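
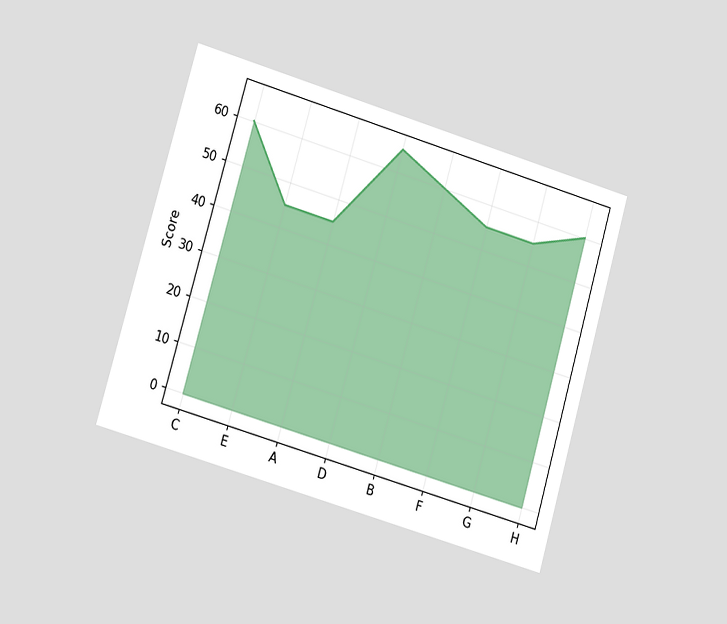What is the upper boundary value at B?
60

The chart is tilted about 16° clockwise and viewed at a slight angle. At B the upper boundary is at 60.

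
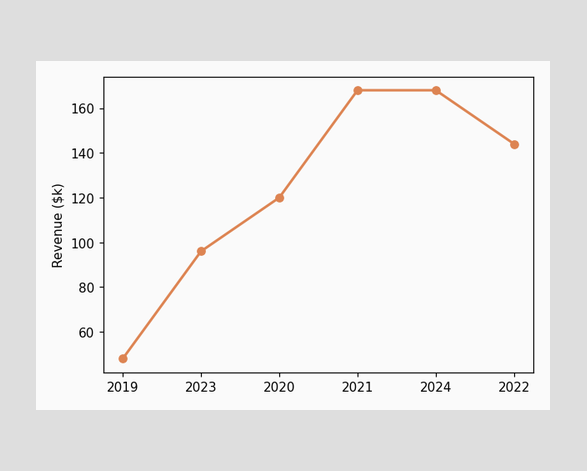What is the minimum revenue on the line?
$48k

The lowest point is at 2019, and reading across to the y-axis gives $48k.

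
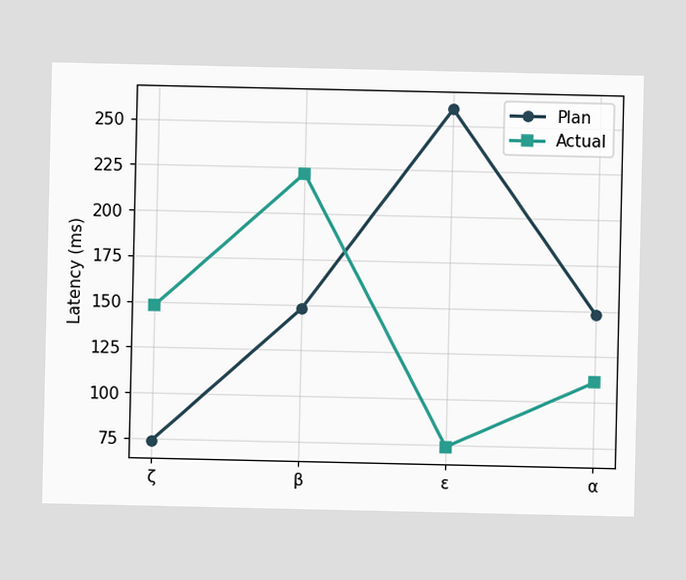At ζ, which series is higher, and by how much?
At ζ, Actual sits above the other line by 74ms.

Actual, by 74ms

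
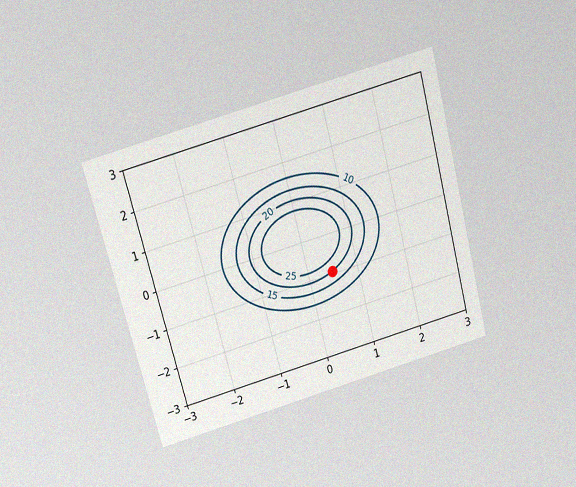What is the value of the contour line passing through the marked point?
The chart is tilted about 15° counter-clockwise and viewed slightly from above, with some photo noise. The marked point sits on the contour labelled 20.

20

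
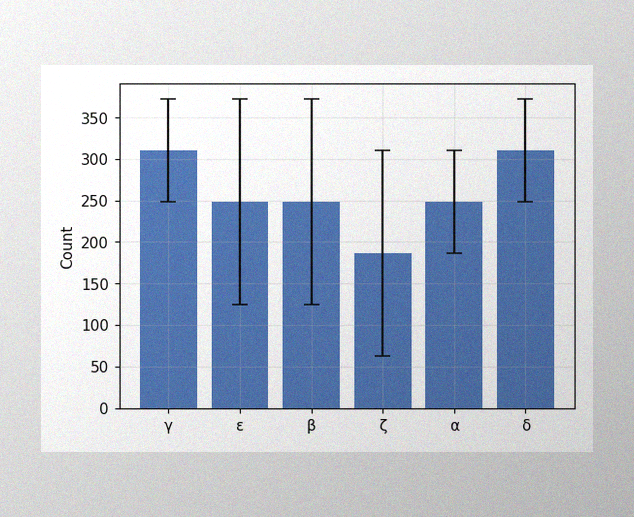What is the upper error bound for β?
The image has some photo noise and uneven lighting. The β bar's upper whisker reaches 372.

372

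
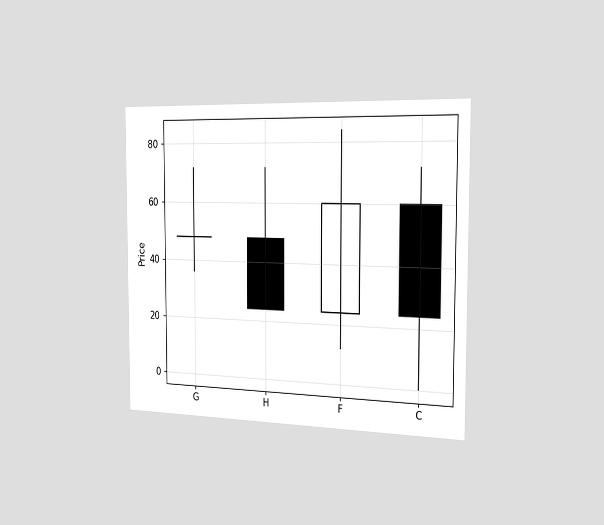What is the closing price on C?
The chart is viewed slightly from the right. The C candle closes at 24.

24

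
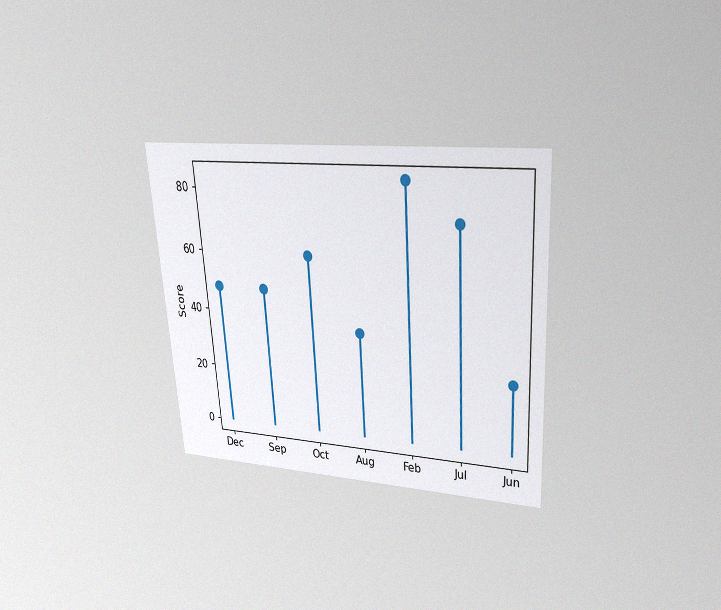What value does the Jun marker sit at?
The chart is tilted about 4° counter-clockwise and viewed slightly from above, with some photo noise. The Jun marker sits at 24.

24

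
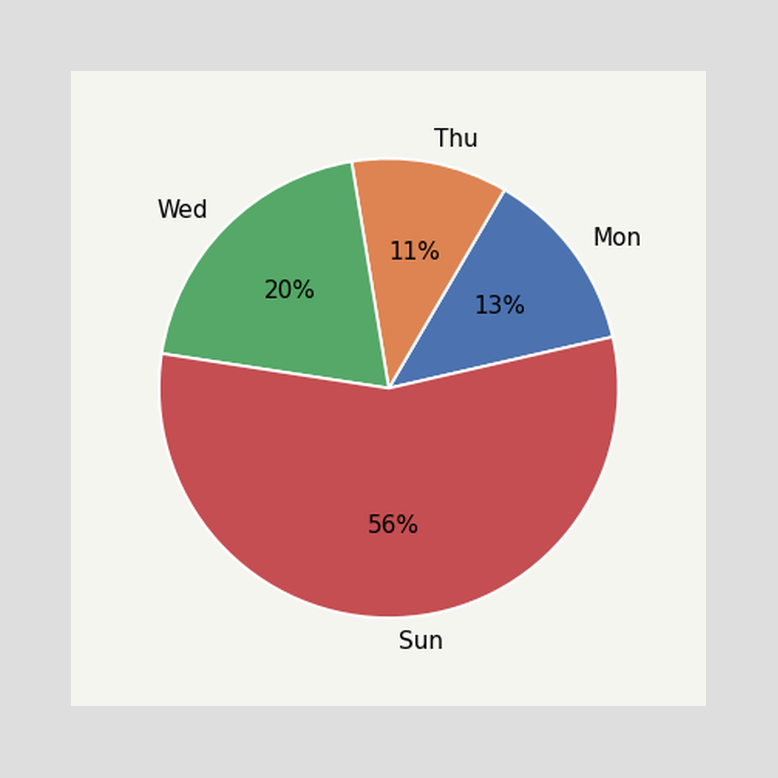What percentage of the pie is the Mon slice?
The Mon slice takes up 13% of the pie.

13%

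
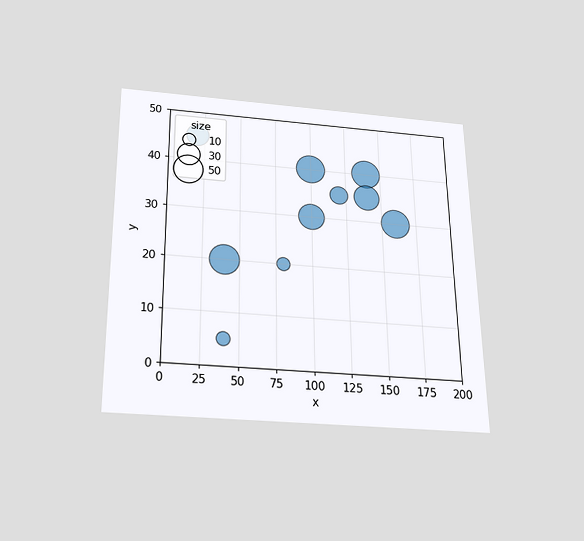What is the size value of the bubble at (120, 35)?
The chart is viewed slightly from below. Matching the bubble at (120, 35) against the size legend gives 20.

20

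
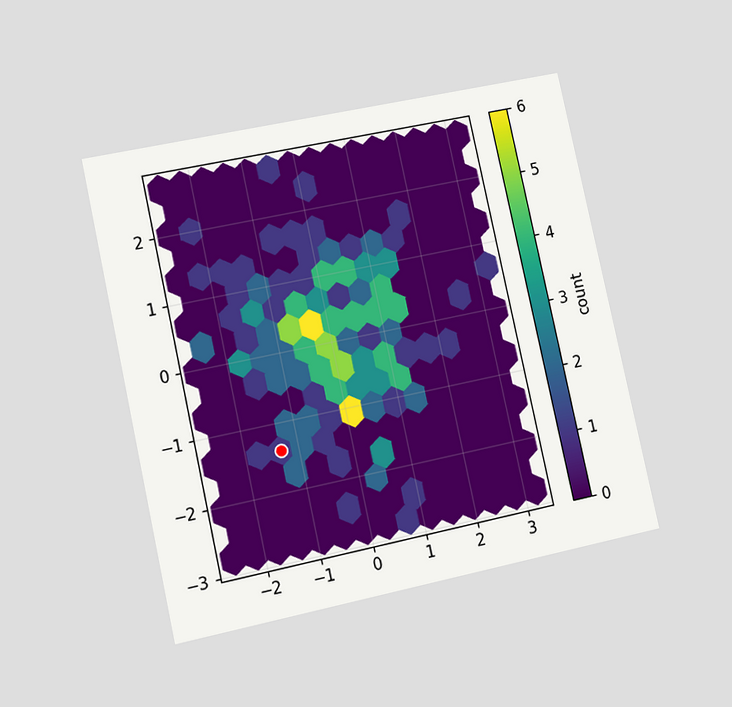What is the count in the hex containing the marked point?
The chart is tilted about 12° counter-clockwise and viewed at a slight angle. The marked hex reads 1 on the colorbar.

1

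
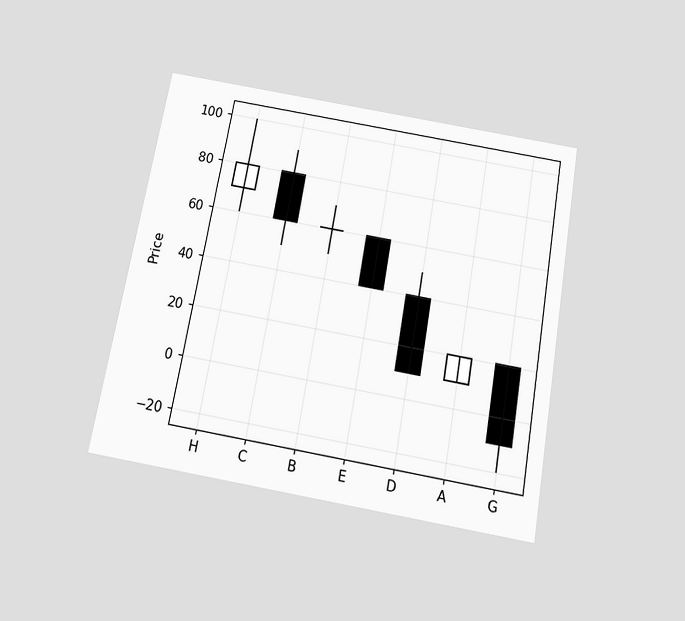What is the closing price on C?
60

The chart is tilted about 10° clockwise and viewed slightly from below. The C candle closes at 60.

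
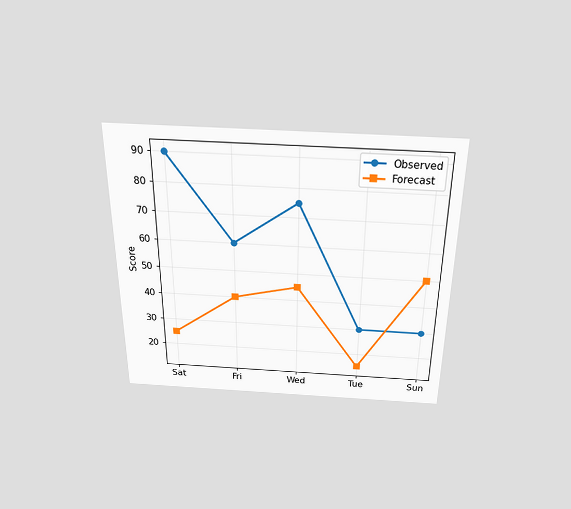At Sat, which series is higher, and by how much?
Observed, by 65

The chart is viewed slightly from above. At Sat, Observed sits above the other line by 65.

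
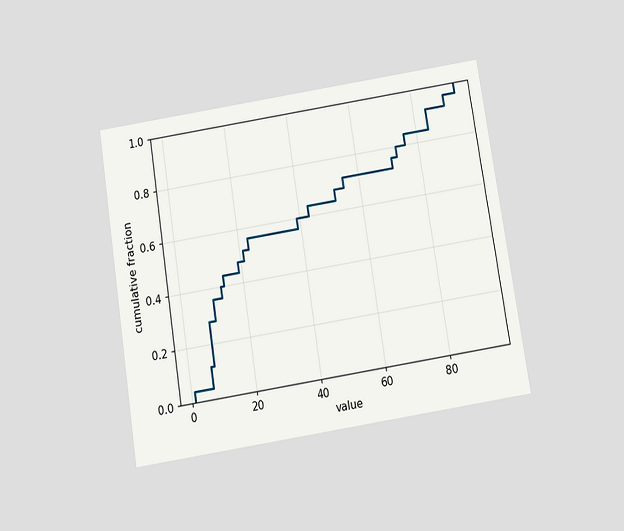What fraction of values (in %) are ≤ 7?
The chart is tilted about 9° counter-clockwise and viewed slightly from below. At x=7 the ECDF step is at 12%.

12%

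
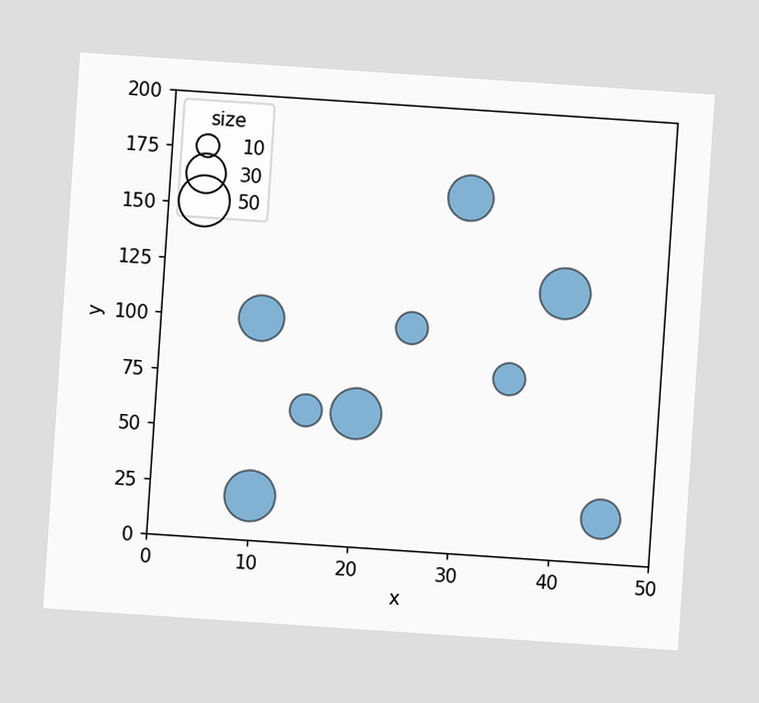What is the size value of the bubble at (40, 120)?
50

The chart is tilted about 4° clockwise. Matching the bubble at (40, 120) against the size legend gives 50.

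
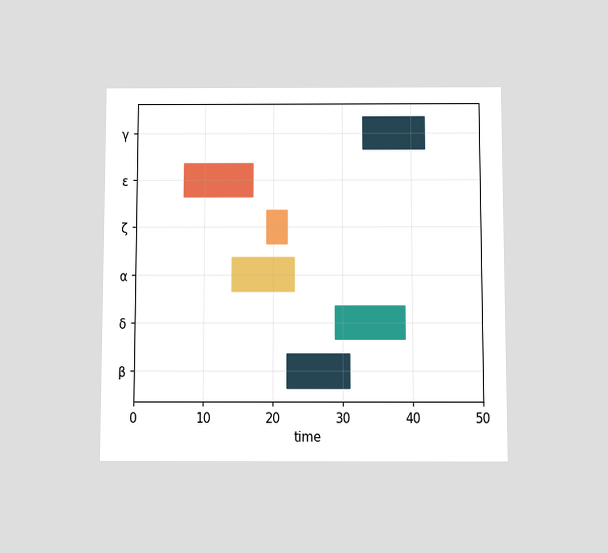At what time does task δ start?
The chart is viewed slightly from below. The δ bar begins at t=29.

29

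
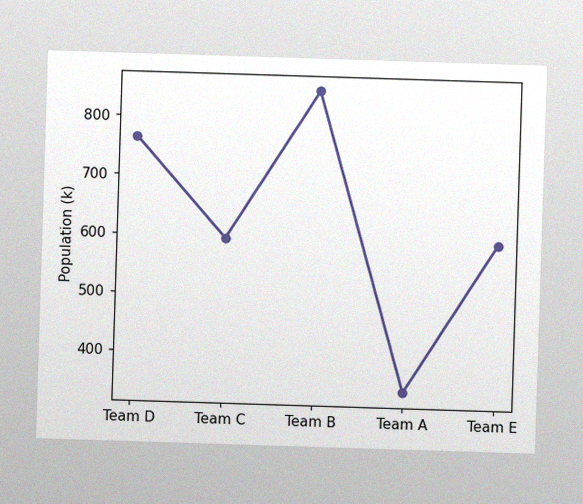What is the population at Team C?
595k

The image has some photo noise and uneven lighting. At Team C, the line is at 595k.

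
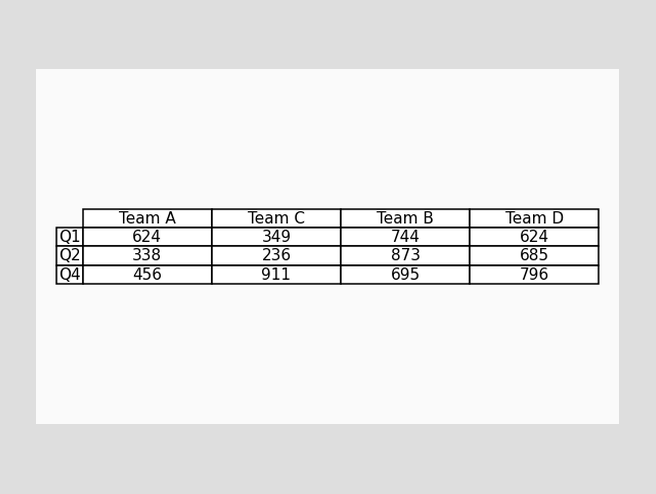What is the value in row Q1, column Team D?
The (Q1, Team D) cell reads 624.

624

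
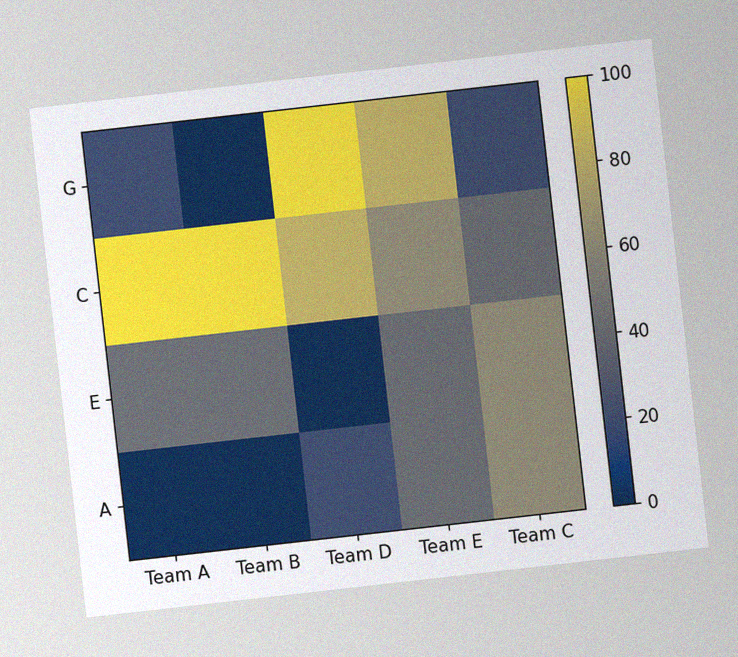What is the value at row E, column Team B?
The chart is tilted about 6° counter-clockwise, with some photo noise. Matching cell (E, Team B) against the colorbar gives 40.

40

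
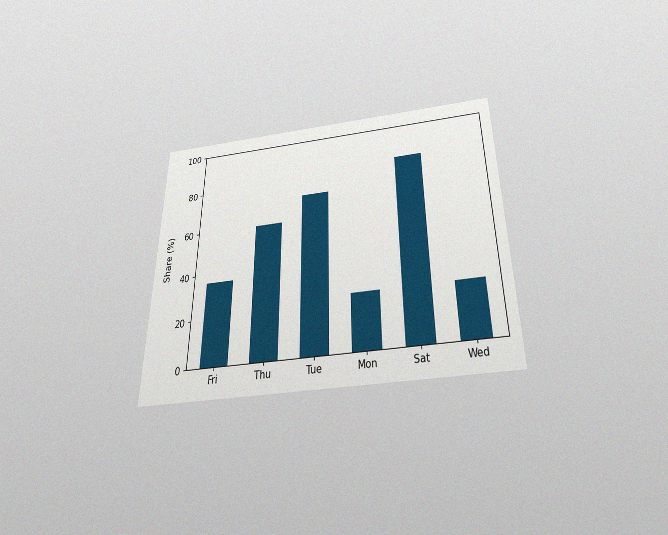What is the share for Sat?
The chart is viewed slightly from below, with some photo noise. Reading along the chart's y-axis, the Sat bar reaches 84%.

84%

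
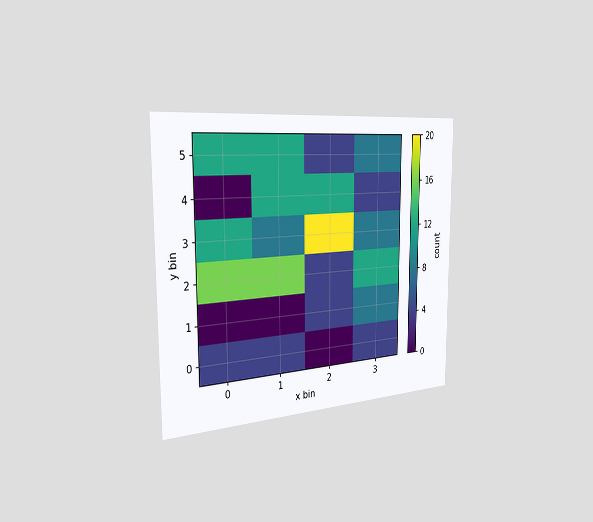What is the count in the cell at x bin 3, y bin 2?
The chart is viewed slightly from the left. Matching the cell (3, 2) against the colorbar gives 12.

12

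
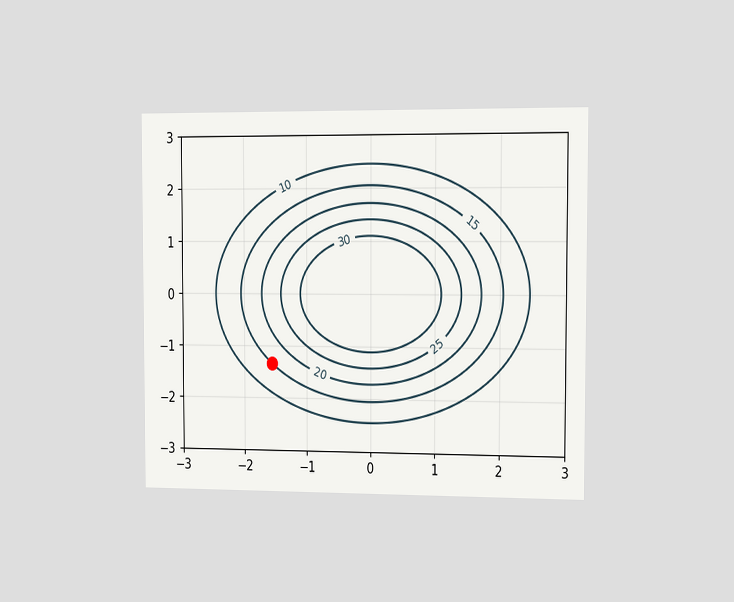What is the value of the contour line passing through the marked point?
15

The chart is viewed slightly from the right. The marked point sits on the contour labelled 15.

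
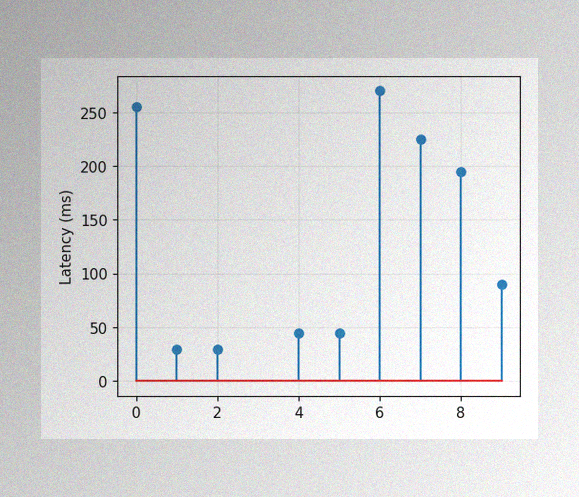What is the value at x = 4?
45ms

The image has some photo noise and uneven lighting. The stem at x=4 reaches 45ms.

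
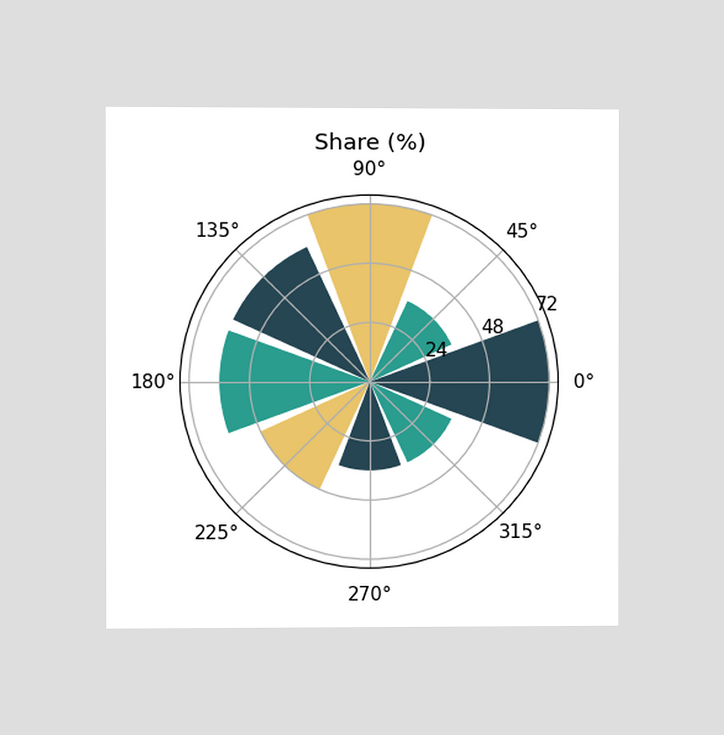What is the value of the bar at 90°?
The chart is viewed at a slight angle. The bar at 90° reaches 72% on the radial axis.

72%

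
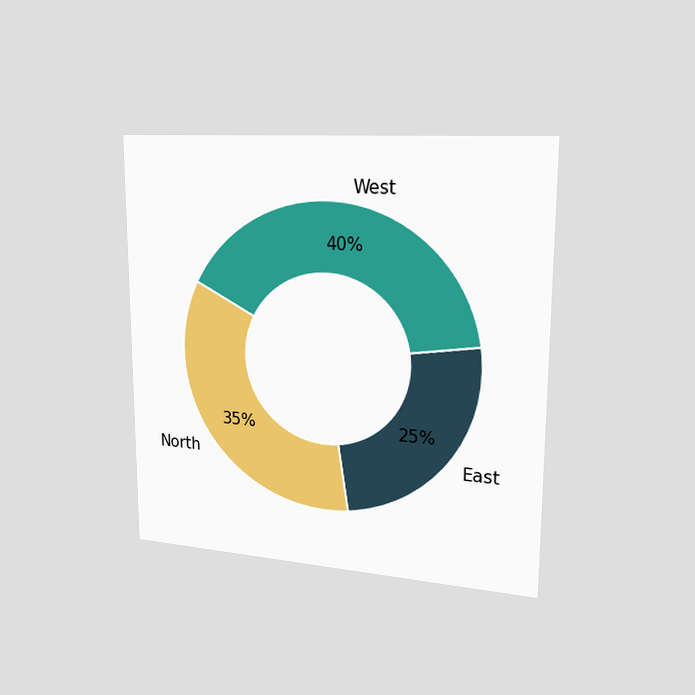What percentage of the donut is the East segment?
The chart is viewed slightly from the right. The East segment takes up 25% of the ring.

25%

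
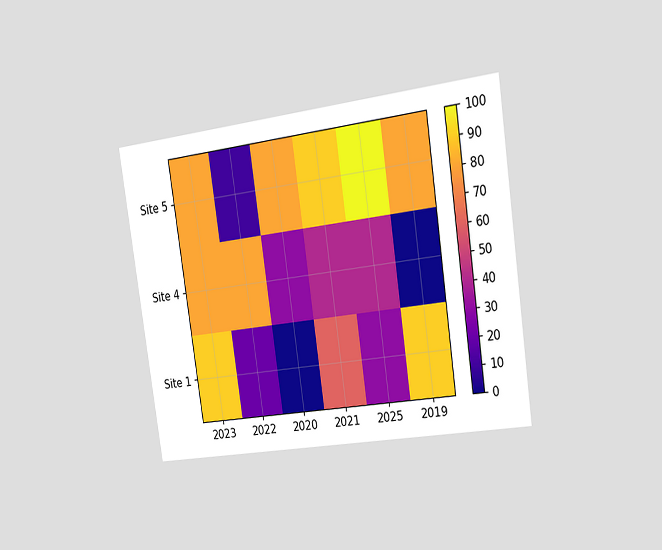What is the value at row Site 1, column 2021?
The chart is tilted about 8° counter-clockwise and viewed slightly from the right. Matching cell (Site 1, 2021) against the colorbar gives 60.

60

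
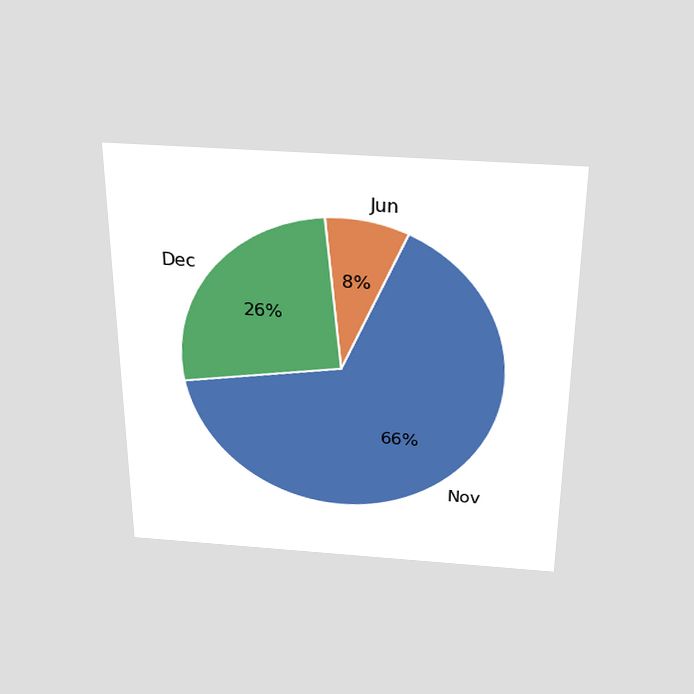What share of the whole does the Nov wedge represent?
66%

The chart is viewed slightly from above. The Nov slice takes up 66% of the pie.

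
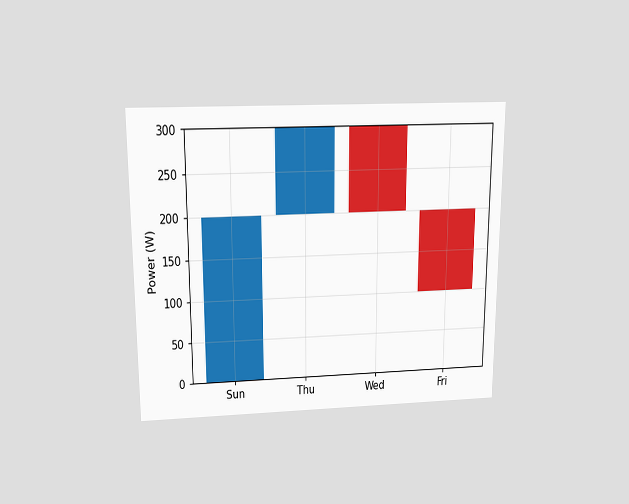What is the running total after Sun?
The chart is viewed slightly from above. After Sun the running total reaches 200W.

200W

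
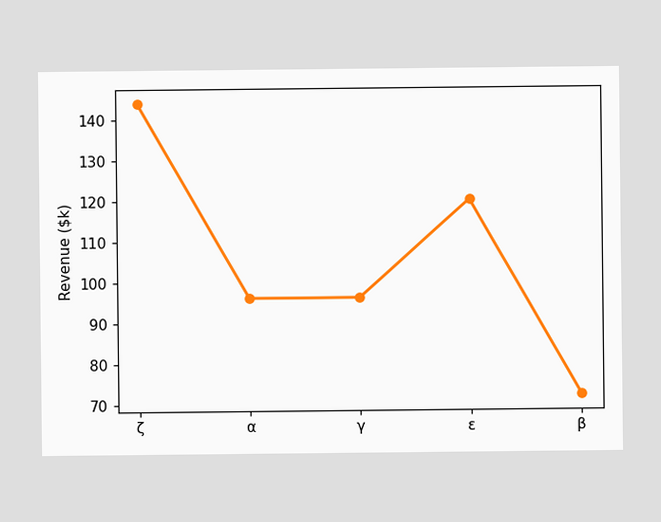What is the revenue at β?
$72k

At β, the line is at $72k.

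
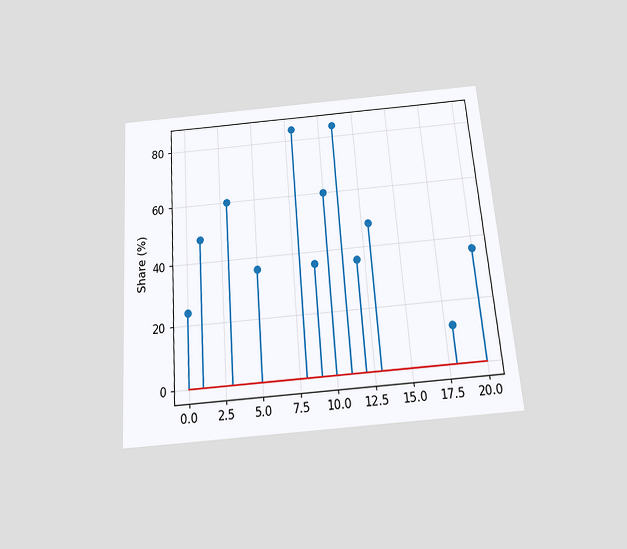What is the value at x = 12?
36%

The chart is tilted about 4° counter-clockwise and viewed slightly from below. The stem at x=12 reaches 36%.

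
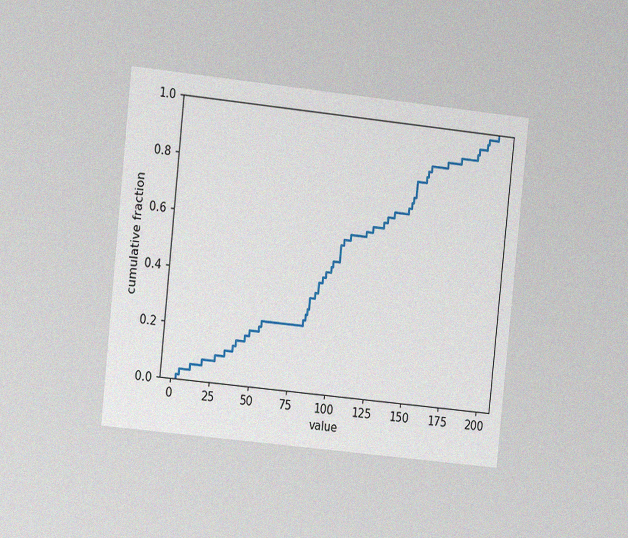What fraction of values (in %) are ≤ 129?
The chart is tilted about 6° clockwise and viewed slightly from the left, with some photo noise. At x=129 the ECDF step is at 64%.

64%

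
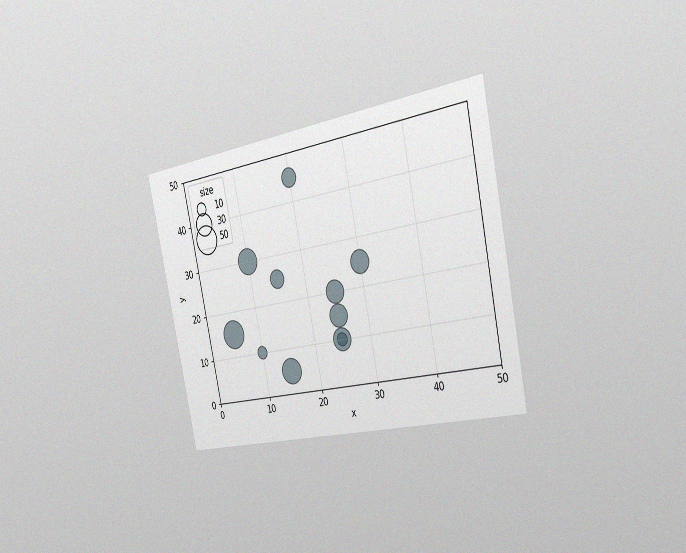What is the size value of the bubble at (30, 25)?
The chart is tilted about 12° counter-clockwise and viewed slightly from the right, with some photo noise. Matching the bubble at (30, 25) against the size legend gives 30.

30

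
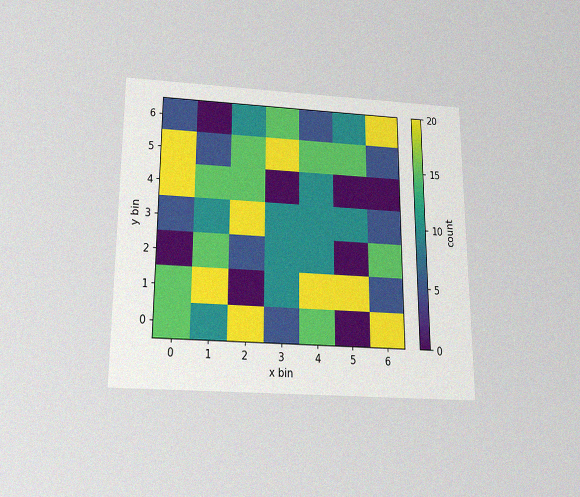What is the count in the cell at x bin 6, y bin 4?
0

The chart is viewed slightly from below, with some photo noise. Matching the cell (6, 4) against the colorbar gives 0.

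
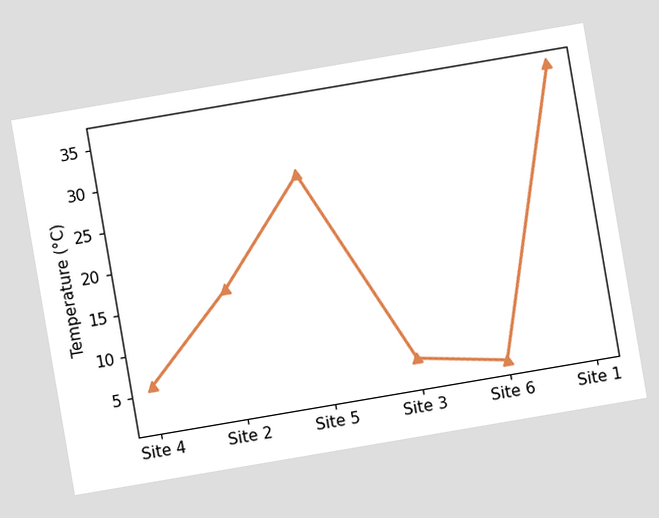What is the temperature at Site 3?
The chart is tilted about 10° counter-clockwise. At Site 3, the line is at 4°C.

4°C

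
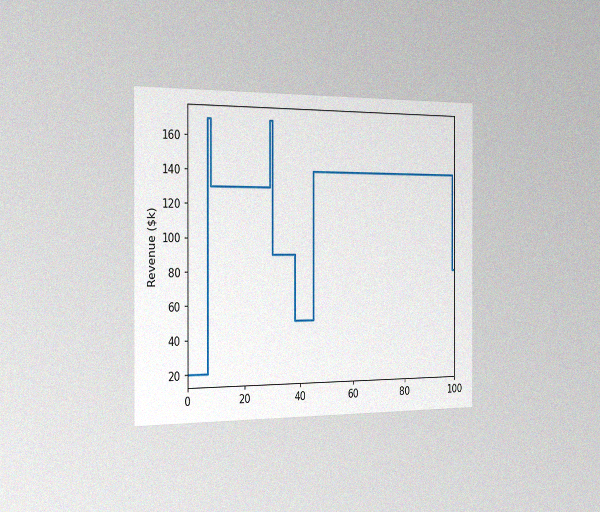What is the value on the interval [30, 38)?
$90k

The chart is viewed slightly from the left, with some photo noise. On [30, 38) the step sits at $90k.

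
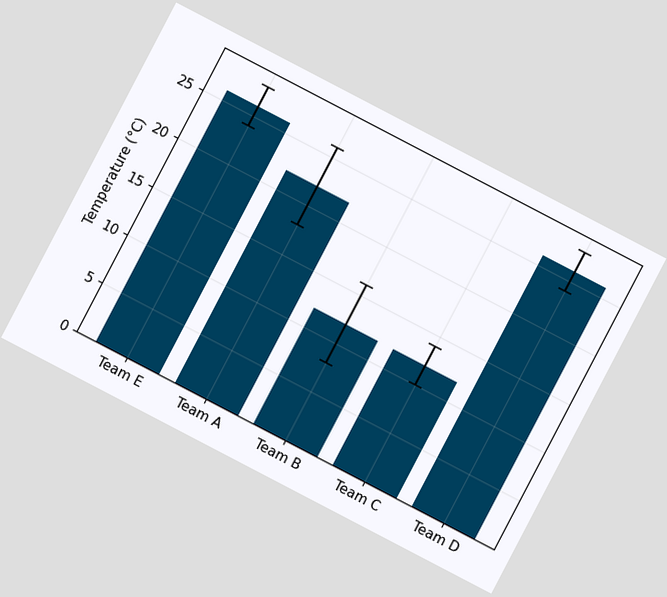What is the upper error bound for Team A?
The chart is tilted about 28° clockwise. The Team A bar's upper whisker reaches 26°C.

26°C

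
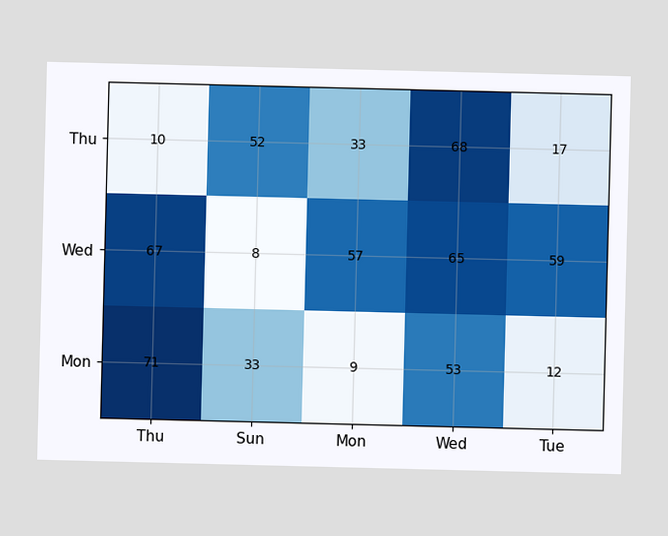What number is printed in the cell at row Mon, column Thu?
The (Mon, Thu) cell reads 71.

71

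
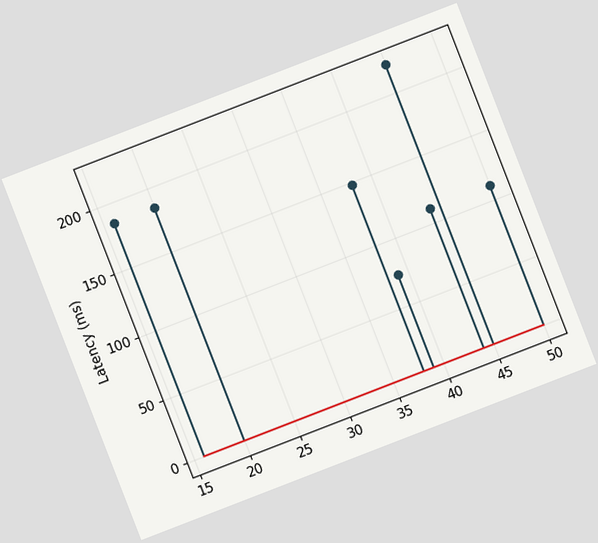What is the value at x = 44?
The chart is tilted about 21° counter-clockwise. The stem at x=44 reaches 111ms.

111ms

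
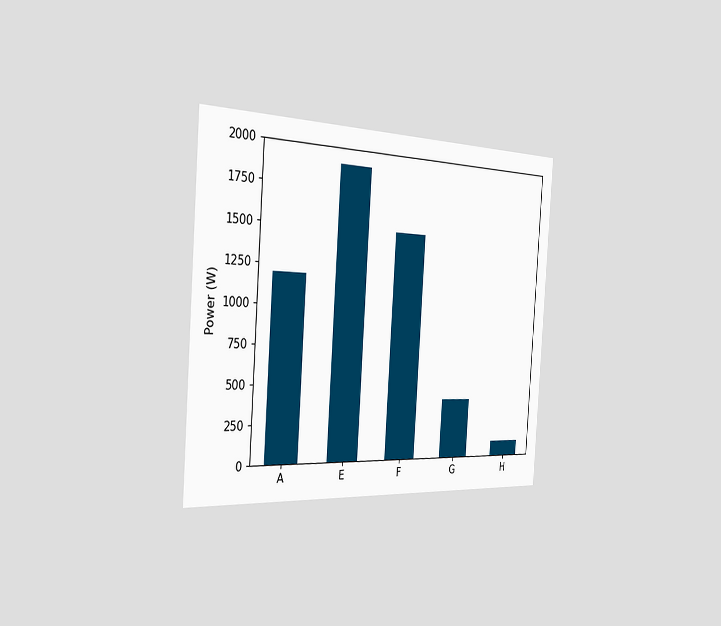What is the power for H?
The chart is tilted about 4° clockwise and viewed slightly from the left. Reading along the chart's y-axis, the H bar reaches 100W.

100W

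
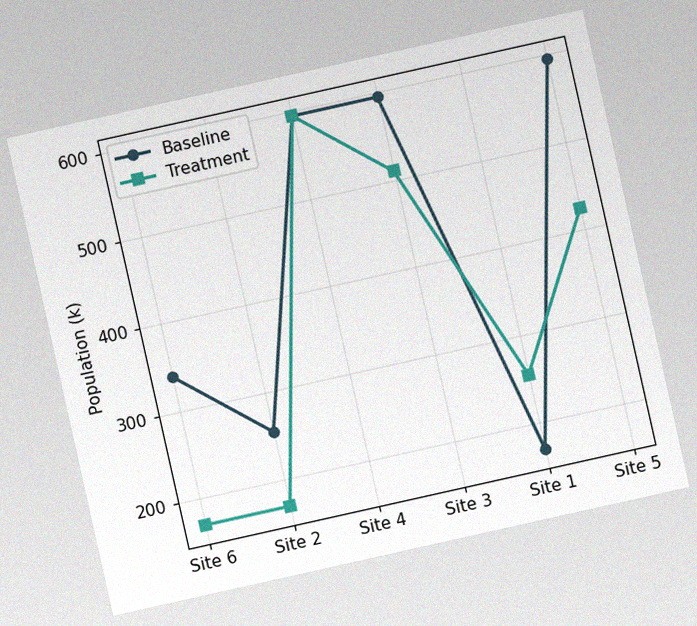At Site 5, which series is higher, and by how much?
The chart is tilted about 13° counter-clockwise, with some photo noise. At Site 5, Baseline sits above the other line by 170k.

Baseline, by 170k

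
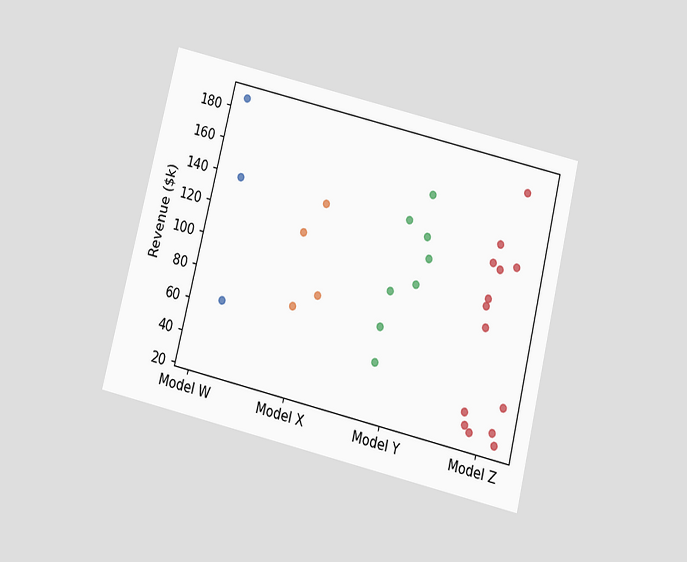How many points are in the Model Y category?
The chart is tilted about 14° clockwise and viewed slightly from below. Counting the markers in the Model Y column gives 8.

8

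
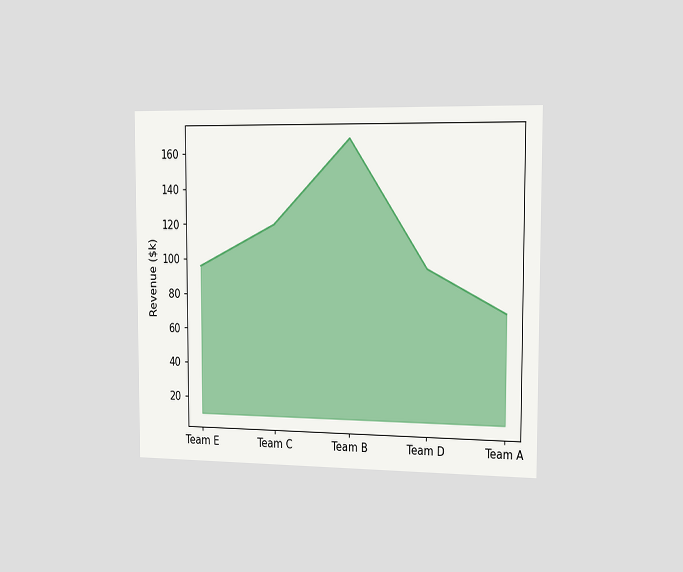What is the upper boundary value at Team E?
$96k

The chart is viewed slightly from the right. At Team E the upper boundary is at $96k.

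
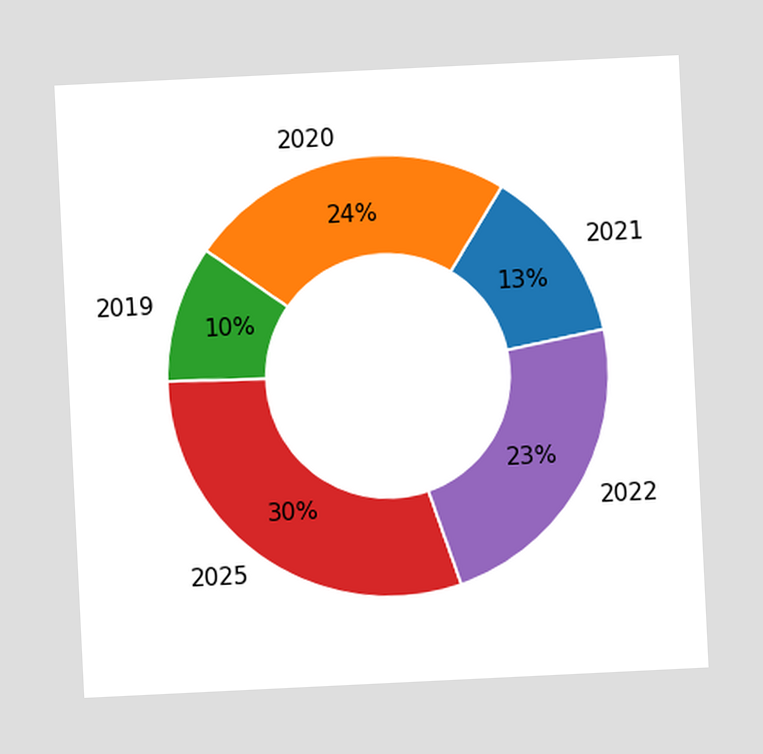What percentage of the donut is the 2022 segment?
23%

The chart is tilted about 3° counter-clockwise. The 2022 segment takes up 23% of the ring.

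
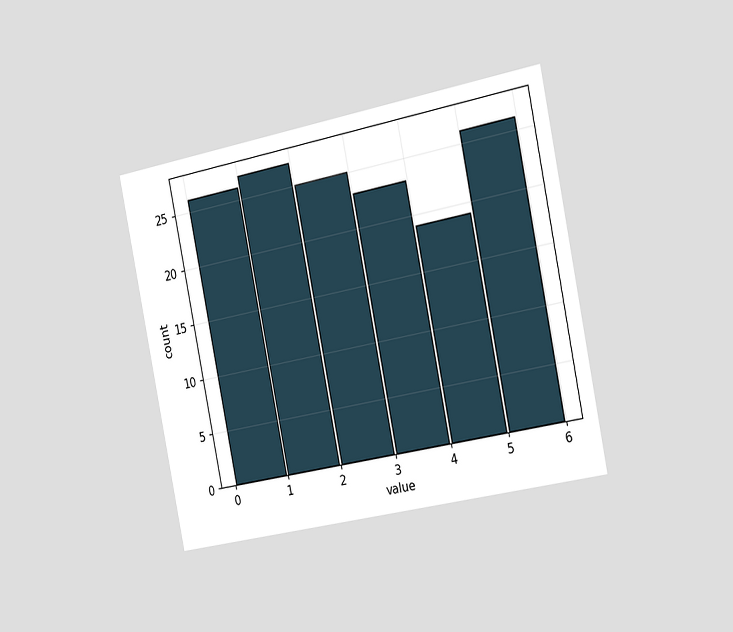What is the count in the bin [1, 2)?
The chart is tilted about 12° counter-clockwise and viewed slightly from the right. The [1, 2) bin has height 27.

27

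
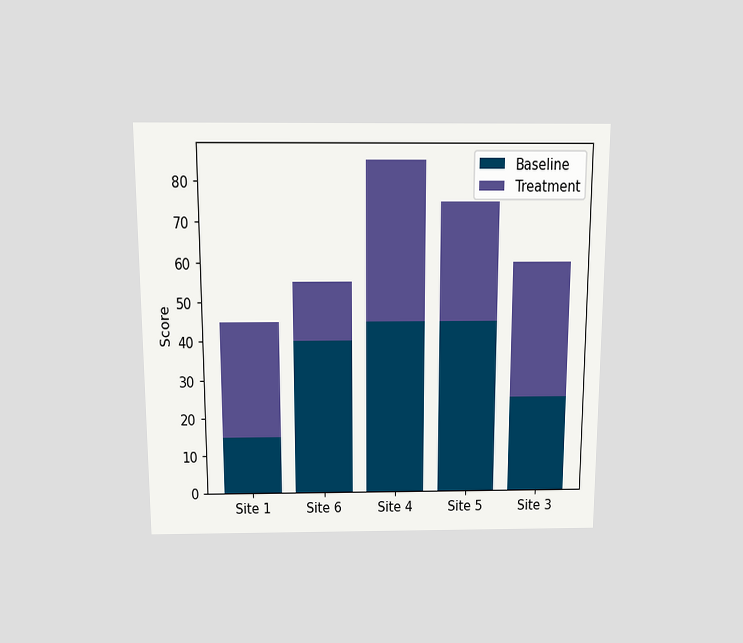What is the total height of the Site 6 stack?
The chart is viewed slightly from above. The Site 6 stack's top reaches 55 on the y-axis.

55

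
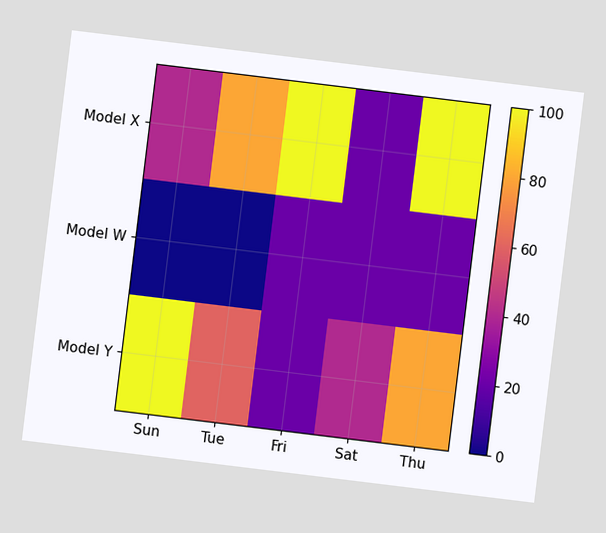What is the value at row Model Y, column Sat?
The chart is tilted about 7° clockwise. Matching cell (Model Y, Sat) against the colorbar gives 40.

40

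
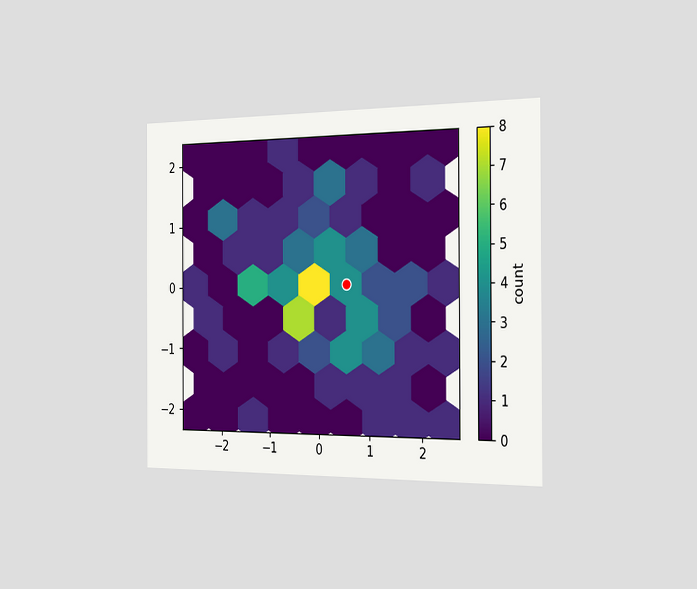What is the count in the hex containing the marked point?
The chart is viewed slightly from the right. The marked hex reads 4 on the colorbar.

4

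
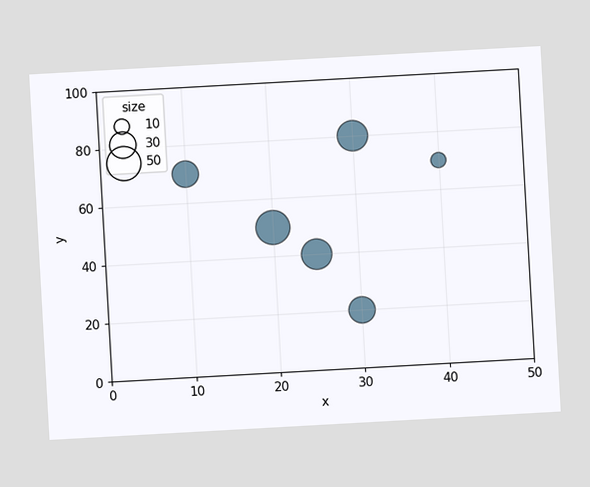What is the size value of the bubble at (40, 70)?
The chart is tilted about 3° counter-clockwise. Matching the bubble at (40, 70) against the size legend gives 10.

10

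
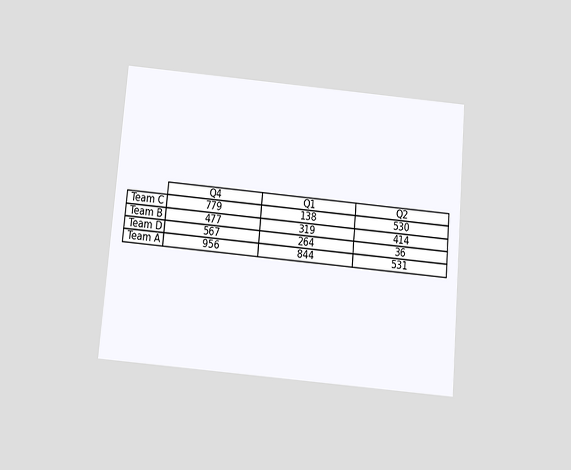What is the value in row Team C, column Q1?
The chart is tilted about 5° clockwise and viewed slightly from below. The (Team C, Q1) cell reads 138.

138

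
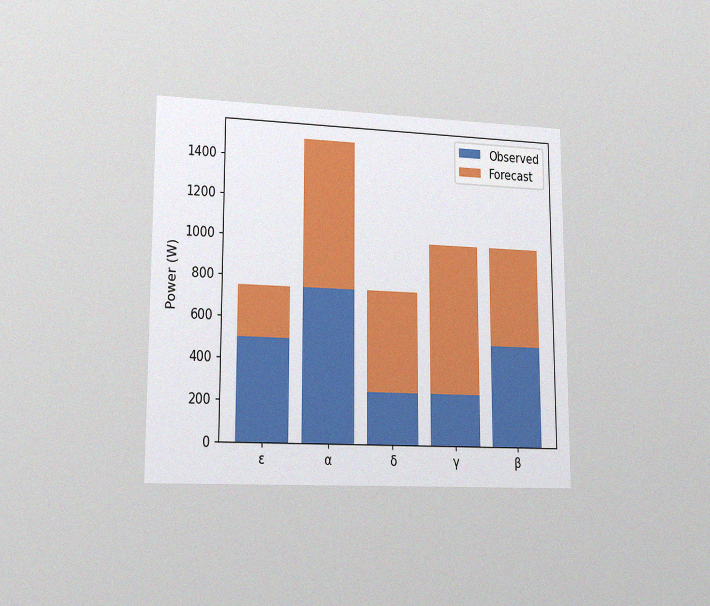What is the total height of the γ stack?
1000W

The chart is viewed slightly from the left, with some photo noise. The γ stack's top reaches 1000W on the y-axis.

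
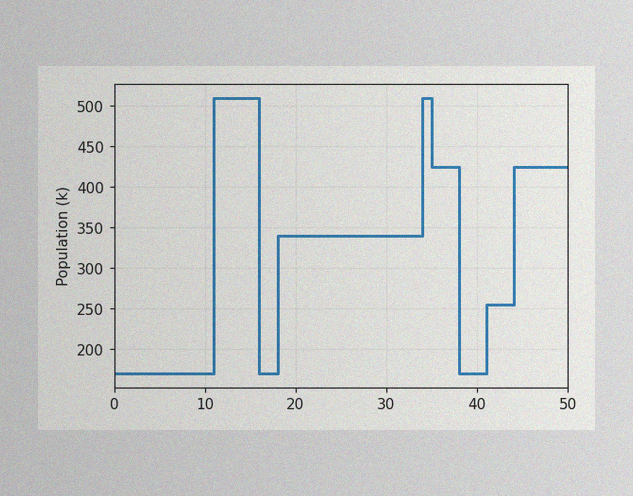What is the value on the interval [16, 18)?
The image has some photo noise and uneven lighting. On [16, 18) the step sits at 170k.

170k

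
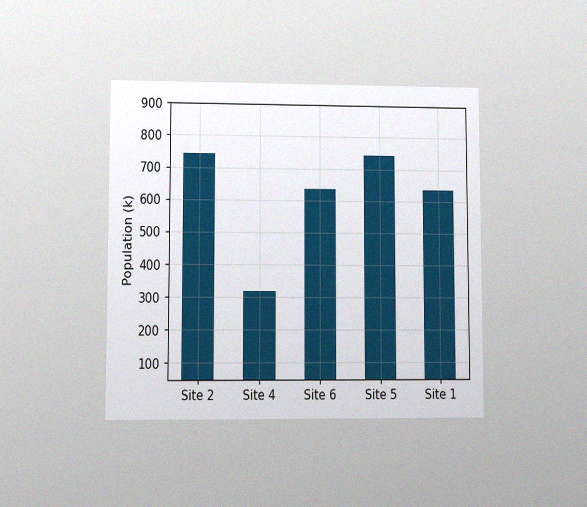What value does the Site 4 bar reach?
318k

The chart is viewed at a slight angle, with some photo noise. Reading along the chart's y-axis, the Site 4 bar reaches 318k.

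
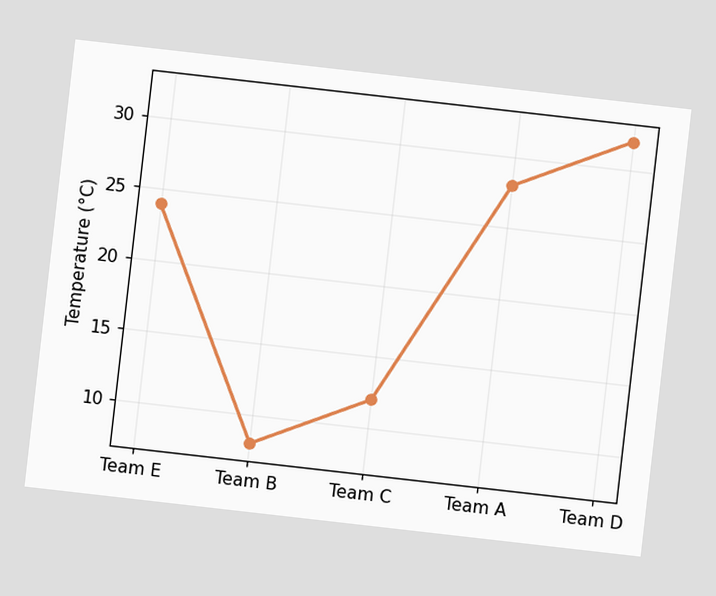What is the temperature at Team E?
The chart is tilted about 6° clockwise. At Team E, the line is at 24°C.

24°C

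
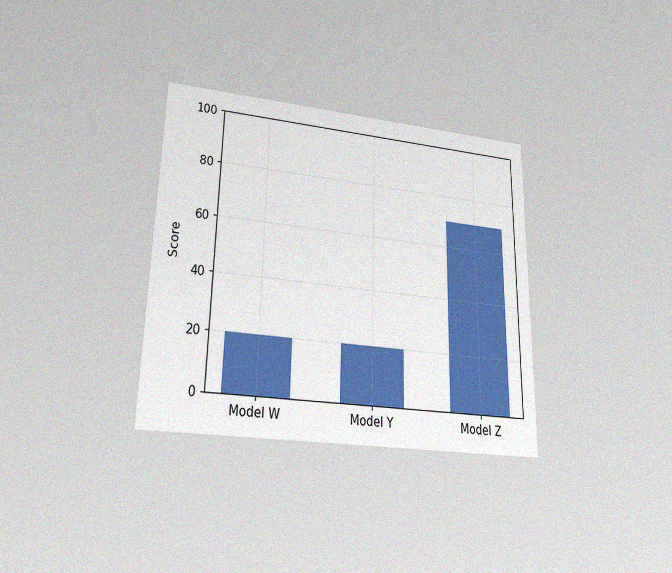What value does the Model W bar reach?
20

The chart is viewed slightly from below, with some photo noise. Reading along the chart's y-axis, the Model W bar reaches 20.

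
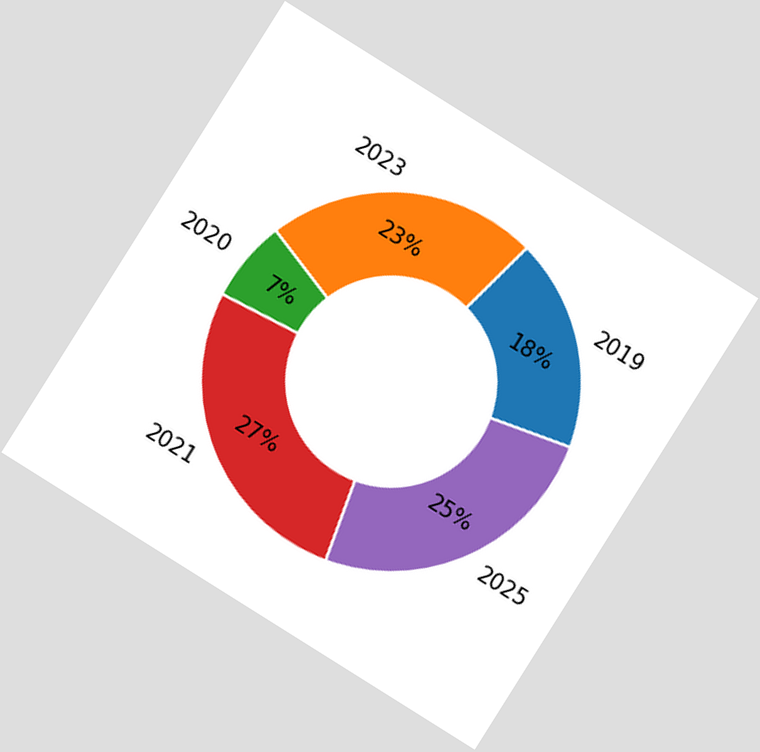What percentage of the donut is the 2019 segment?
18%

The chart is tilted about 32° clockwise. The 2019 segment takes up 18% of the ring.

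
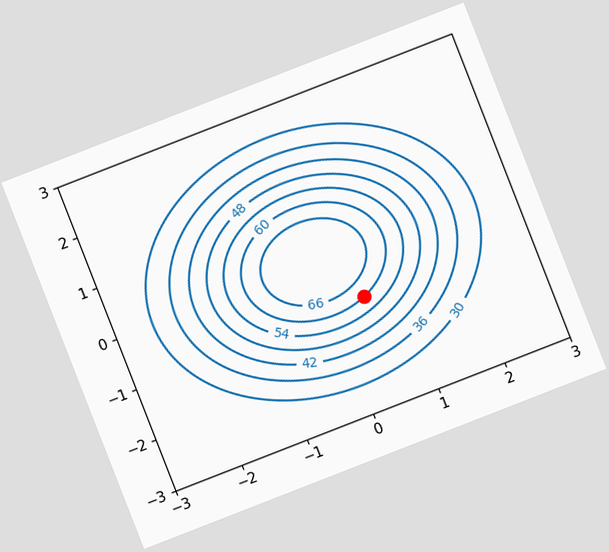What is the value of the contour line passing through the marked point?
The chart is tilted about 21° counter-clockwise. The marked point sits on the contour labelled 60.

60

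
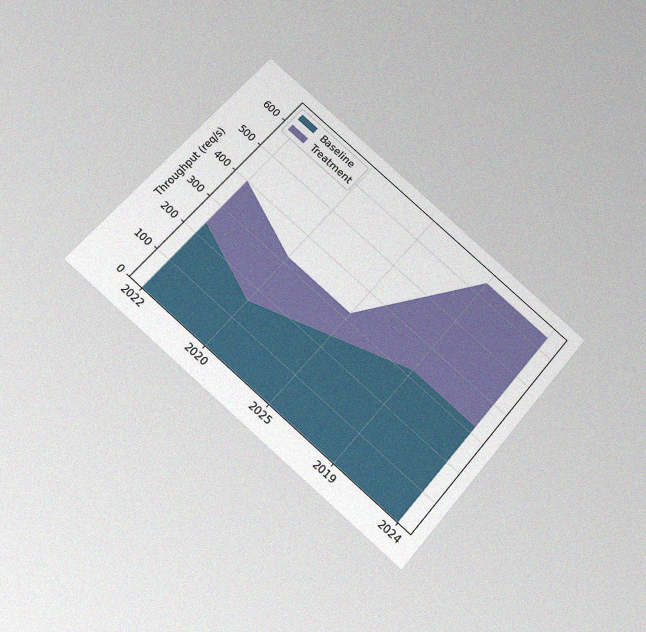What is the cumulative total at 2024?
The chart is tilted about 40° clockwise and viewed slightly from below, with some photo noise. The stacked total at 2024 reaches 640req/s.

640req/s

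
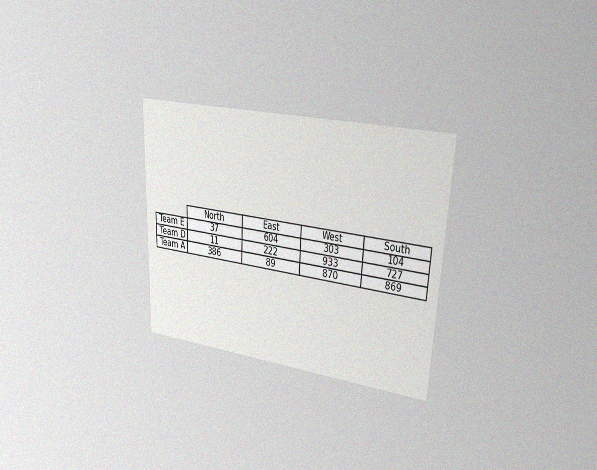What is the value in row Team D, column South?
The chart is tilted about 2° clockwise and viewed at a slight angle, with some photo noise. The (Team D, South) cell reads 727.

727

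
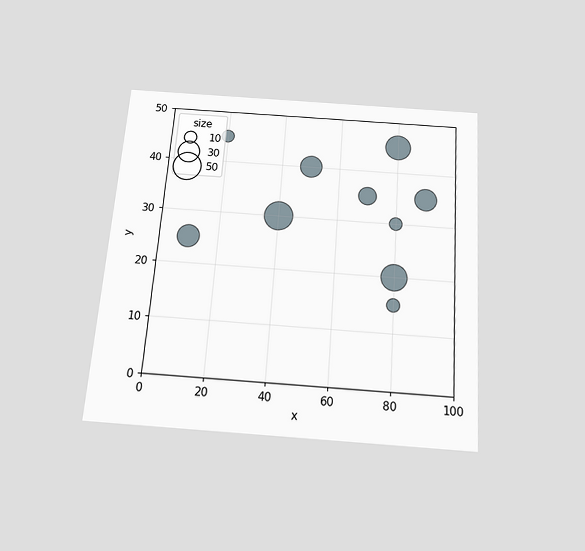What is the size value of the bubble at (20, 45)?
The chart is tilted about 4° clockwise and viewed slightly from below. Matching the bubble at (20, 45) against the size legend gives 10.

10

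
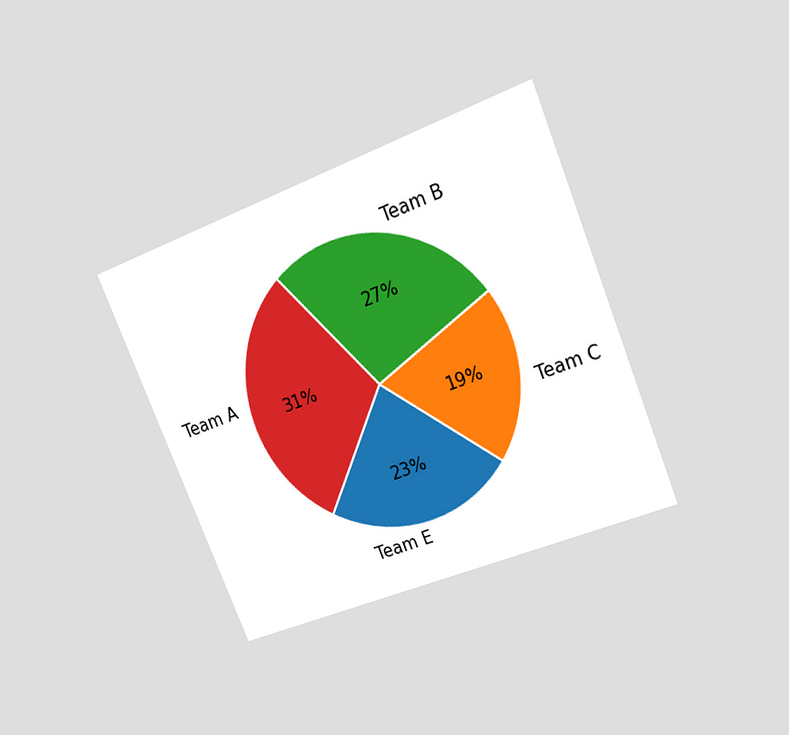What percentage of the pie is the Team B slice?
The chart is tilted about 23° counter-clockwise and viewed at a slight angle. The Team B slice takes up 27% of the pie.

27%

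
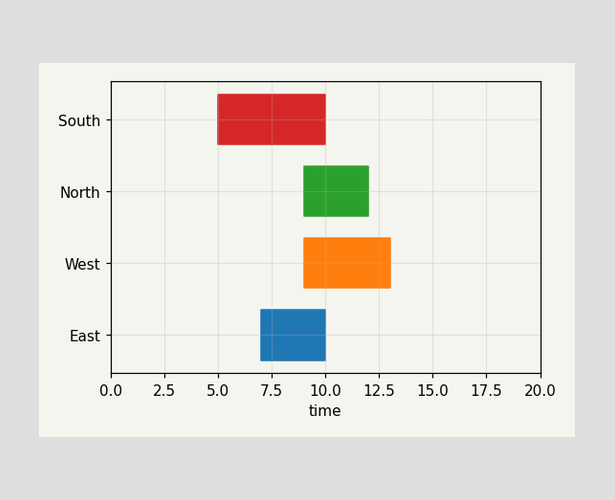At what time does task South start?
The South bar begins at t=5.

5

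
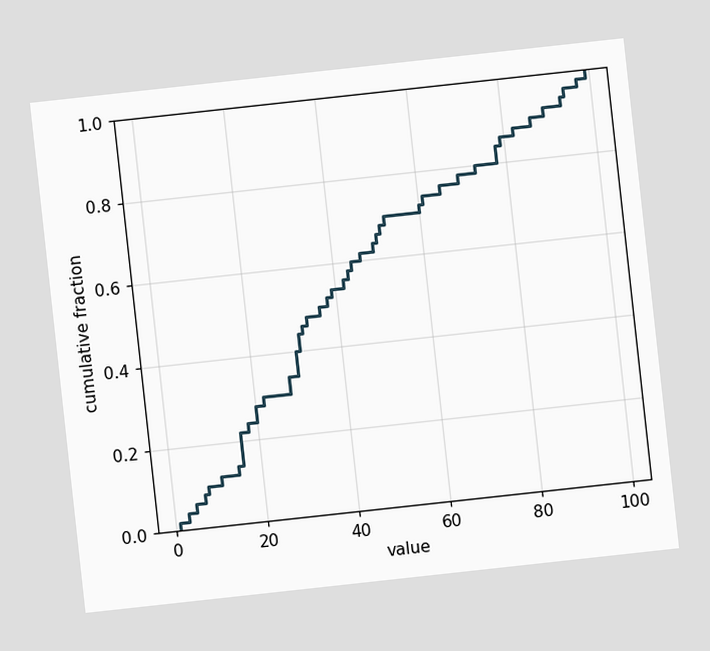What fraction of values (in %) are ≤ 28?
34%

The chart is tilted about 6° counter-clockwise. At x=28 the ECDF step is at 34%.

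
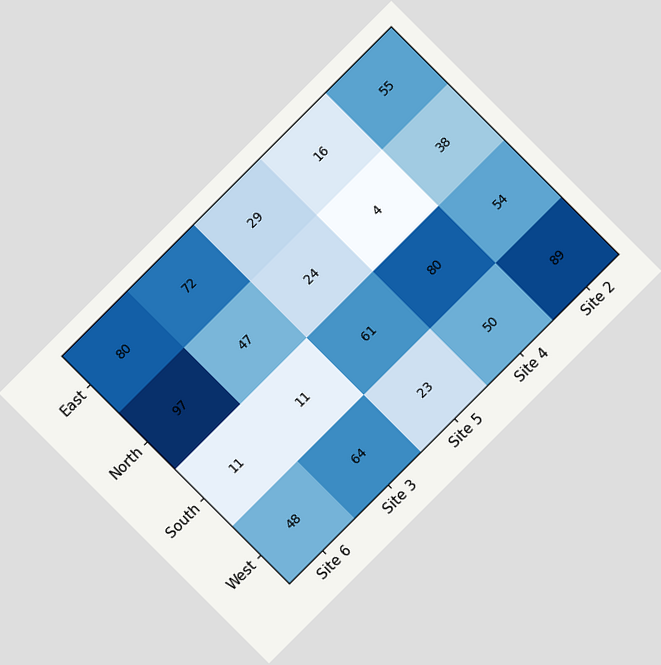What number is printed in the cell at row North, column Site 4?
The chart is tilted about 45° counter-clockwise. The (North, Site 4) cell reads 4.

4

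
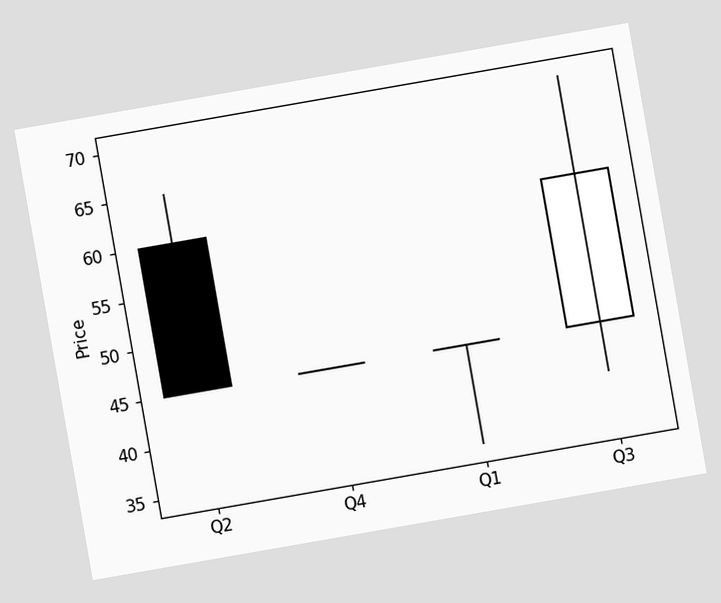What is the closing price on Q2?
The chart is tilted about 10° counter-clockwise. The Q2 candle closes at 45.

45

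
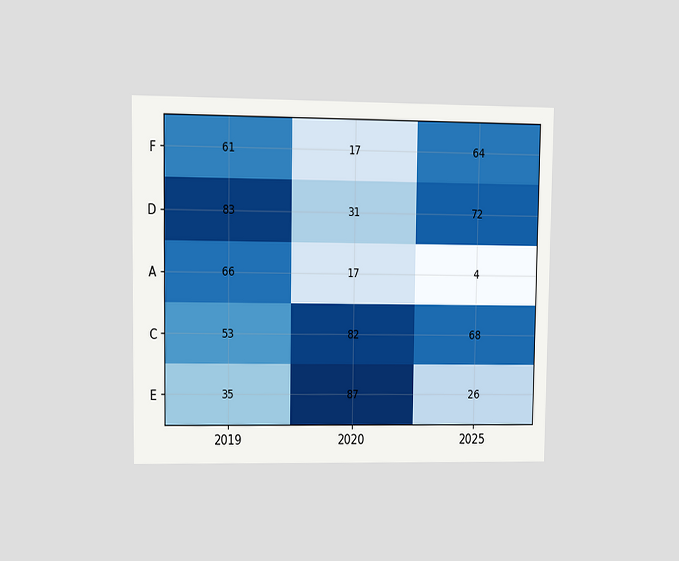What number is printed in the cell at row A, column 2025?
4

The chart is viewed at a slight angle. The (A, 2025) cell reads 4.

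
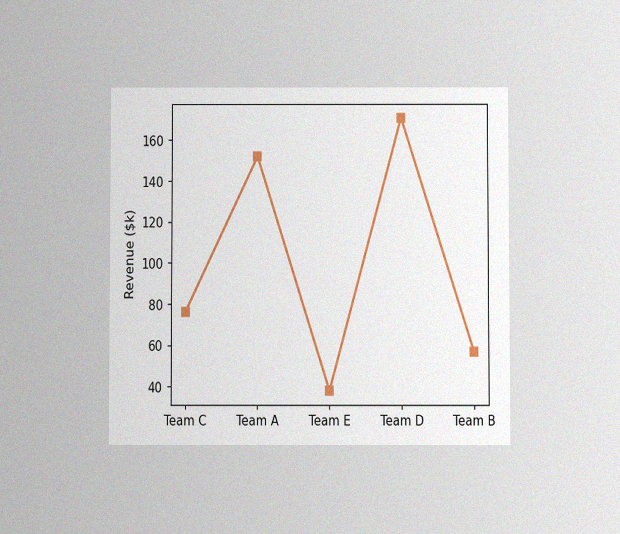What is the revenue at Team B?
$57k

The chart is viewed slightly from below, with some photo noise. At Team B, the line is at $57k.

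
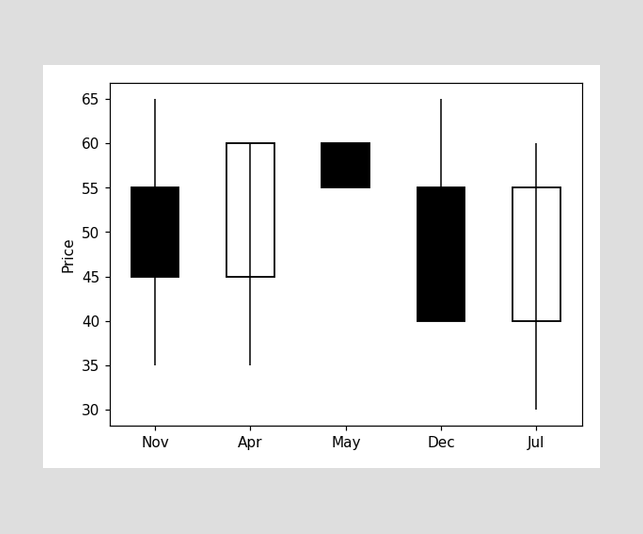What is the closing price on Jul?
55

The Jul candle closes at 55.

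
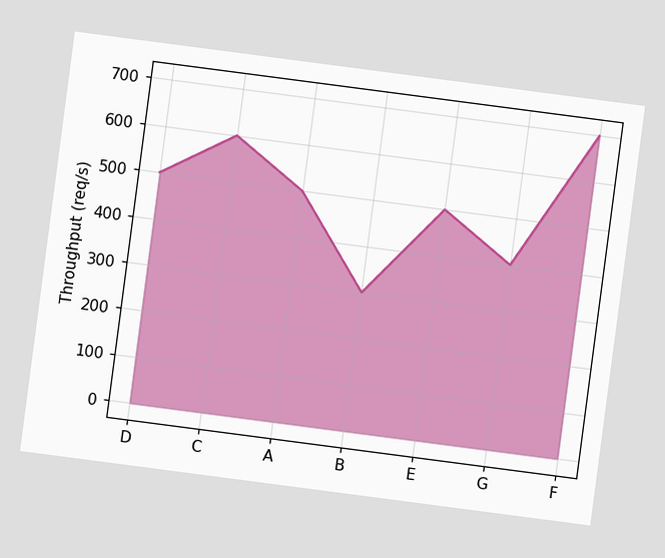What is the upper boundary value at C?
The chart is tilted about 7° clockwise. At C the upper boundary is at 600req/s.

600req/s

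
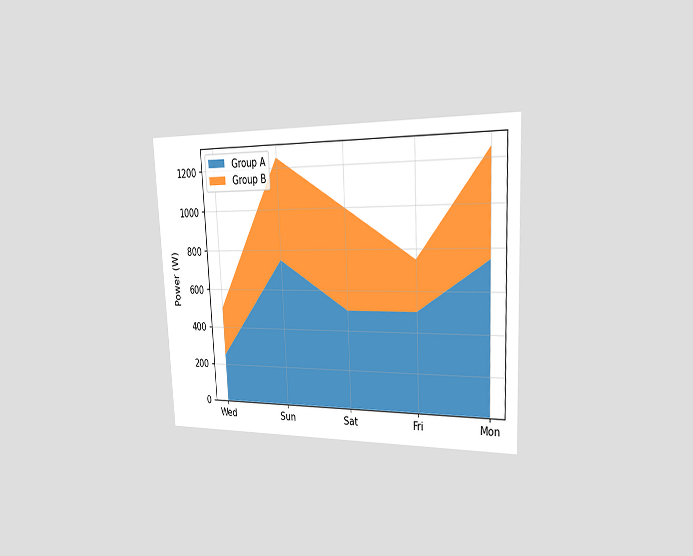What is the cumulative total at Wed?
500W

The chart is tilted about 3° counter-clockwise and viewed slightly from the right. The stacked total at Wed reaches 500W.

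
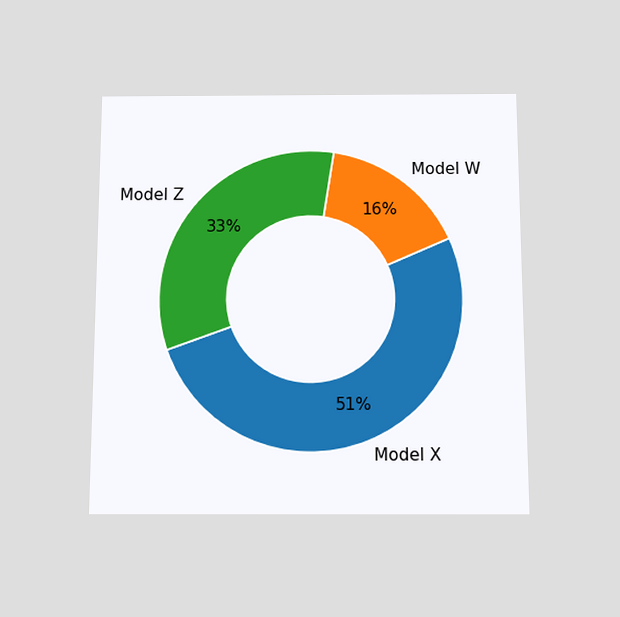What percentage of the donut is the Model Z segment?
33%

The chart is viewed slightly from below. The Model Z segment takes up 33% of the ring.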